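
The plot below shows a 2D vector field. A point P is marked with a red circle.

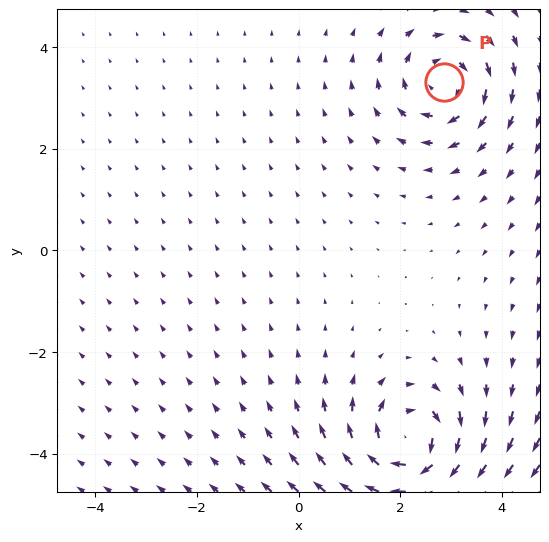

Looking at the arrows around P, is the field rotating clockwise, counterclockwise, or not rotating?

Near P at (2.9, 3.3) the arrows circulate clockwise. The curl (z-component) there is about -4; negative curl means clockwise rotation.

clockwise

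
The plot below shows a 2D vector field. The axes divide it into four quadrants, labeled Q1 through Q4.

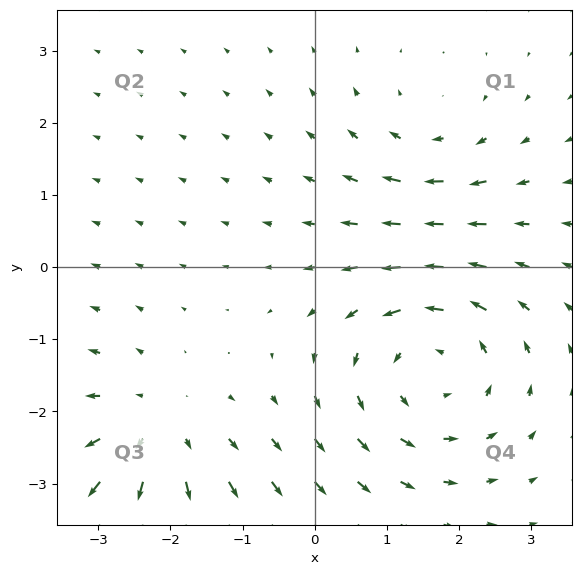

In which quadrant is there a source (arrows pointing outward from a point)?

The source sits at approximately (-2.2, -2.3), which lies in quadrant Q3. The divergence there is about +3, positive as expected for a source.

Q3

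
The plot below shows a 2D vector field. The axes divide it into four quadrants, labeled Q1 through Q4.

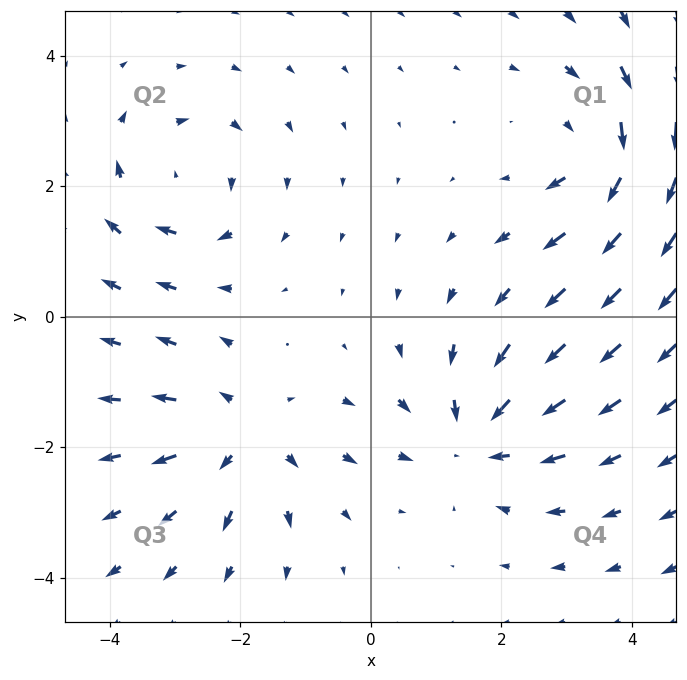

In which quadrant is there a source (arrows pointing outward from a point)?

The source sits at approximately (-1.9, -1.8), which lies in quadrant Q3. The divergence there is about +3, positive as expected for a source.

Q3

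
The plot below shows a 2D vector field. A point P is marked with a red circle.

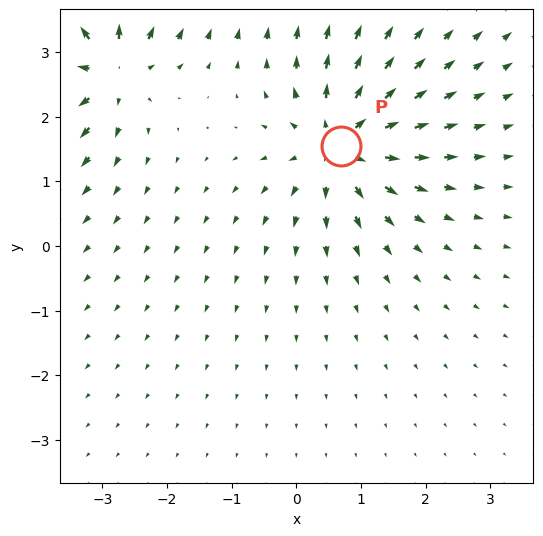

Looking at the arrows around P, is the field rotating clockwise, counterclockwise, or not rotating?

not rotating

Near P at (0.7, 1.6) the arrows show no circulation. The curl there is ≈0.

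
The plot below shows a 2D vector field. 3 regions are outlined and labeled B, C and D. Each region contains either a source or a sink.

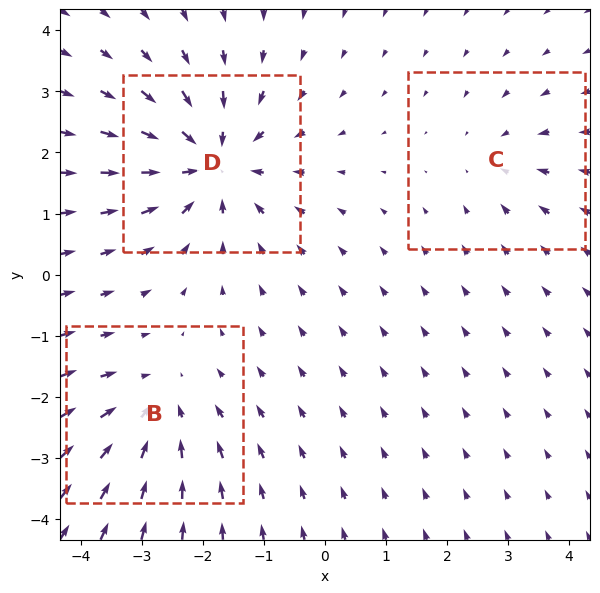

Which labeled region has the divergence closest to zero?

C

Divergence at each region's feature centre — B: about -3, C: about -2, D: about -5. Region C is closest to zero.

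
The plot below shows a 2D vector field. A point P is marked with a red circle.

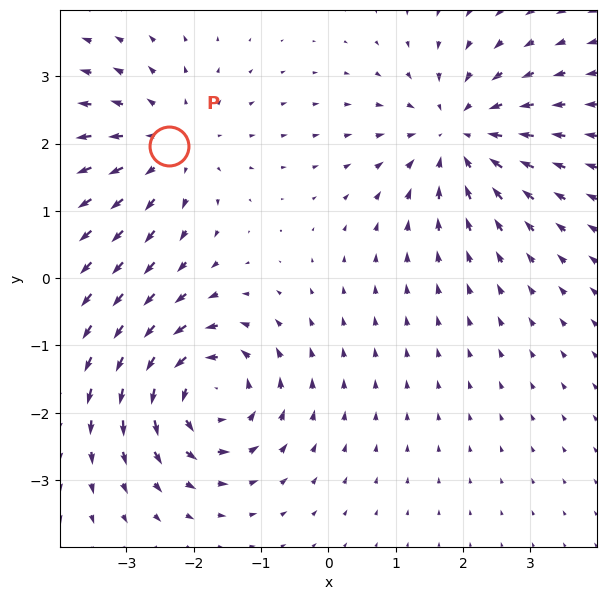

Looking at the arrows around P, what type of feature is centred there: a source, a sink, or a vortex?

source

At P (-2.4, 2.0) the arrows spread outward. Divergence about +3, curl ≈0 — positive divergence with near-zero curl is a source.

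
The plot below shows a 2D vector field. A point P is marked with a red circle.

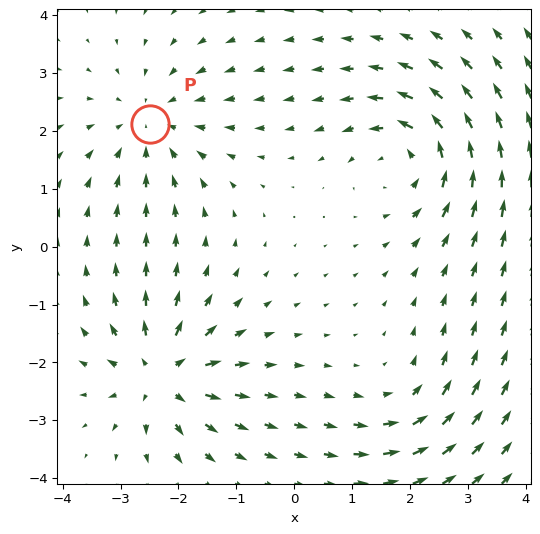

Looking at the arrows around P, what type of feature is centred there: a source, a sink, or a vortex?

At P (-2.5, 2.1) the arrows converge inward. Divergence about -4, curl ≈0 — negative divergence with near-zero curl is a sink.

sink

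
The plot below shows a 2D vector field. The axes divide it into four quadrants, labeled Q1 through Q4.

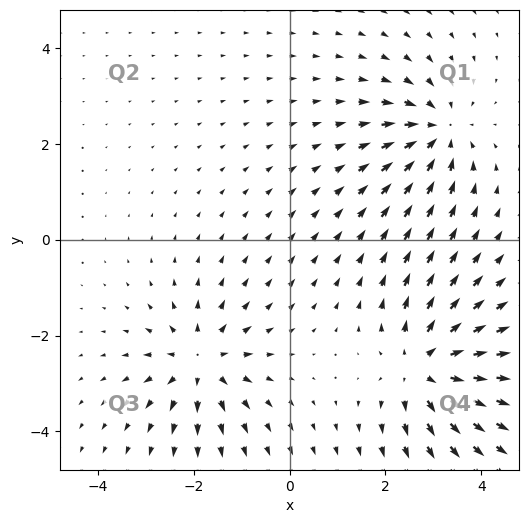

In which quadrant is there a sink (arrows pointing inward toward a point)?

Q1

The sink sits at approximately (3.1, 2.3), which lies in quadrant Q1. The divergence there is about -5, negative as expected for a sink.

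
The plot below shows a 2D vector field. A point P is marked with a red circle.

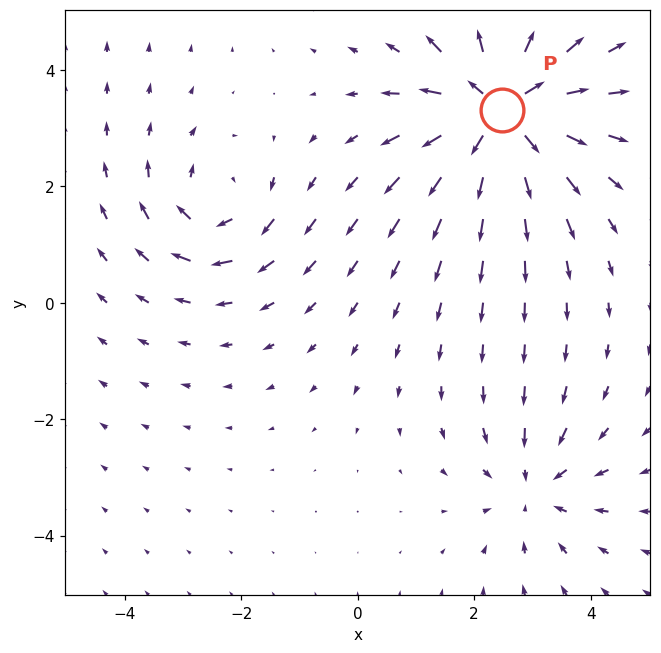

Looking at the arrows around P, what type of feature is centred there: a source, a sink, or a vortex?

At P (2.5, 3.3) the arrows spread outward. Divergence about +6, curl ≈0 — positive divergence with near-zero curl is a source.

source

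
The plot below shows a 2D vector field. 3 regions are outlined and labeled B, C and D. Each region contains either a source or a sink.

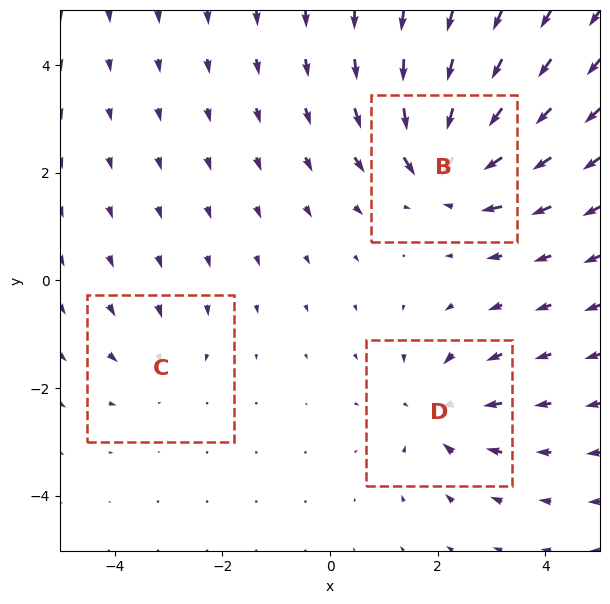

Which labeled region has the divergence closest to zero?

C

Divergence at each region's feature centre — B: about -5, C: about -2, D: about -4. Region C is closest to zero.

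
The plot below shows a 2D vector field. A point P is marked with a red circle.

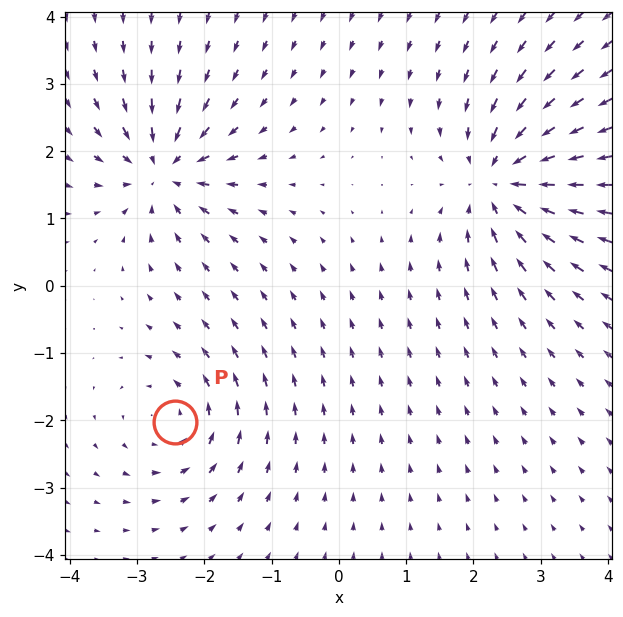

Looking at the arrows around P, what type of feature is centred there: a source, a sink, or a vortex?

At P (-2.4, -2.0) the arrows circulate counterclockwise. Divergence ≈0, curl about +4 — near-zero divergence with nonzero curl is a vortex.

vortex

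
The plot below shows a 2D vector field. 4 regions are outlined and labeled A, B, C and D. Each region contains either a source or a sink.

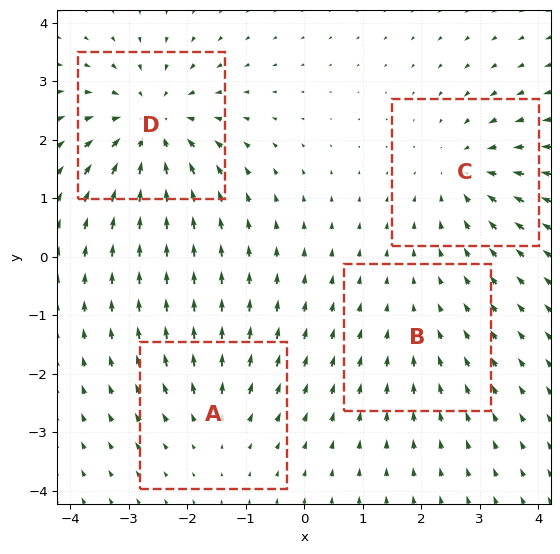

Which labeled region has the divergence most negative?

D

Divergence at each region's feature centre — A: about +3, B: about -2, C: about -4, D: about -6. Region D is most negative.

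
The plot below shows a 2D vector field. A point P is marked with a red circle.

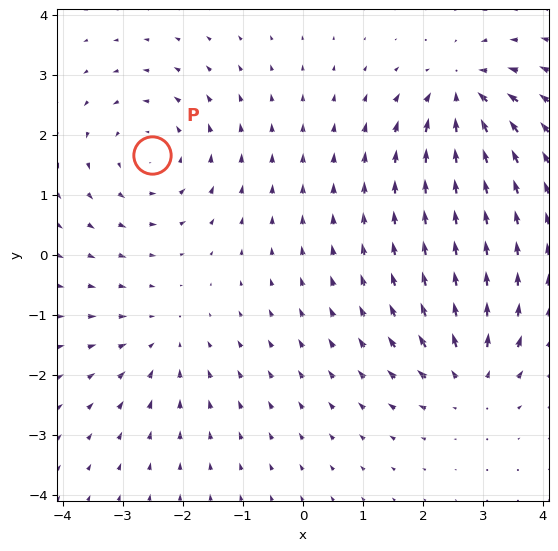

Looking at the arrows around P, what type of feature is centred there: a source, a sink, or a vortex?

vortex

At P (-2.5, 1.7) the arrows circulate counterclockwise. Divergence ≈0, curl about +4 — near-zero divergence with nonzero curl is a vortex.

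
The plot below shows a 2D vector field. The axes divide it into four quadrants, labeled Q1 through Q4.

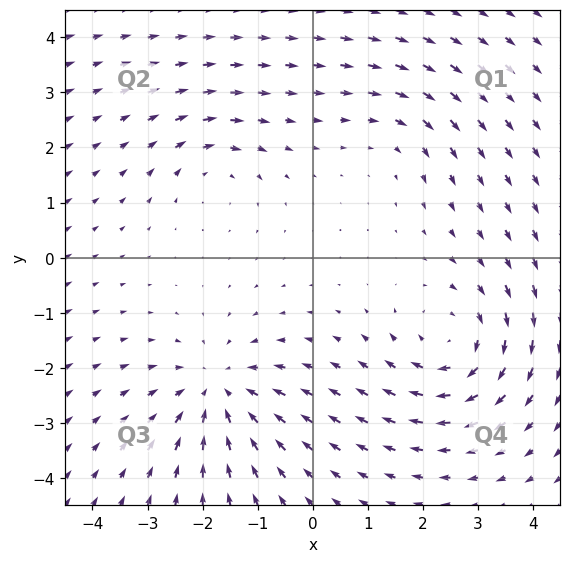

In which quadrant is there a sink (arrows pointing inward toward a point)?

The sink sits at approximately (-1.7, -2.4), which lies in quadrant Q3. The divergence there is about -4, negative as expected for a sink.

Q3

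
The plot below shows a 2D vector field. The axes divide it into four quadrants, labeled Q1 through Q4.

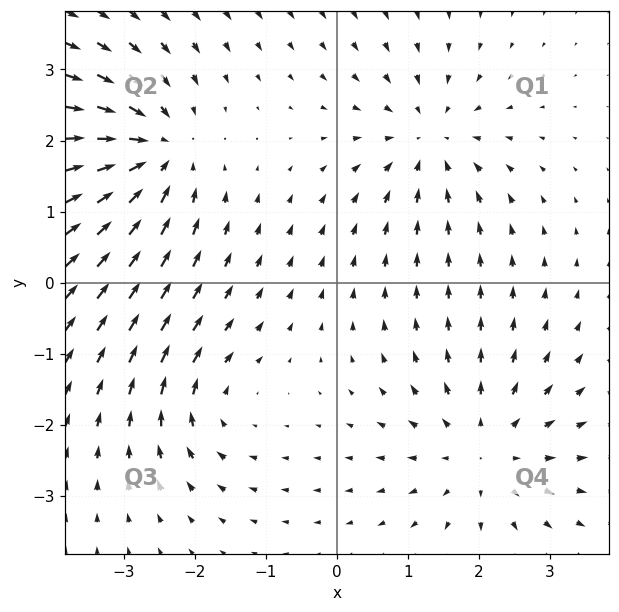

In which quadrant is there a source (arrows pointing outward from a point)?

The source sits at approximately (2.1, -2.4), which lies in quadrant Q4. The divergence there is about +4, positive as expected for a source.

Q4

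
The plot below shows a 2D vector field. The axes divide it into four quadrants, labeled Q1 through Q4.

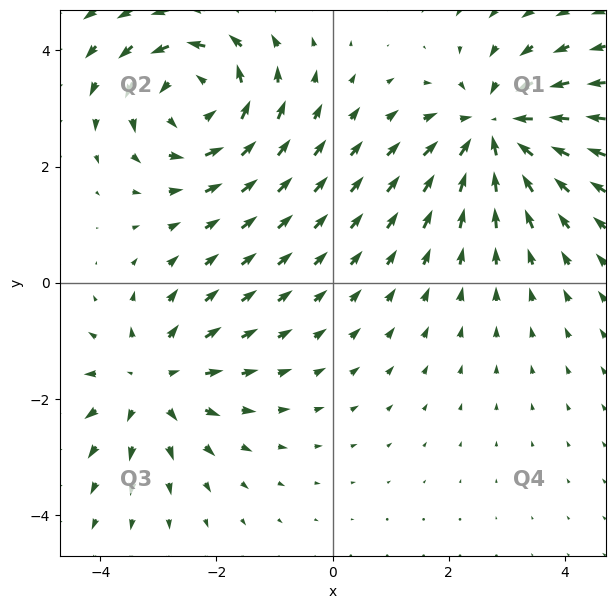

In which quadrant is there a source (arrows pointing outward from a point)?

The source sits at approximately (-3.1, -1.7), which lies in quadrant Q3. The divergence there is about +4, positive as expected for a source.

Q3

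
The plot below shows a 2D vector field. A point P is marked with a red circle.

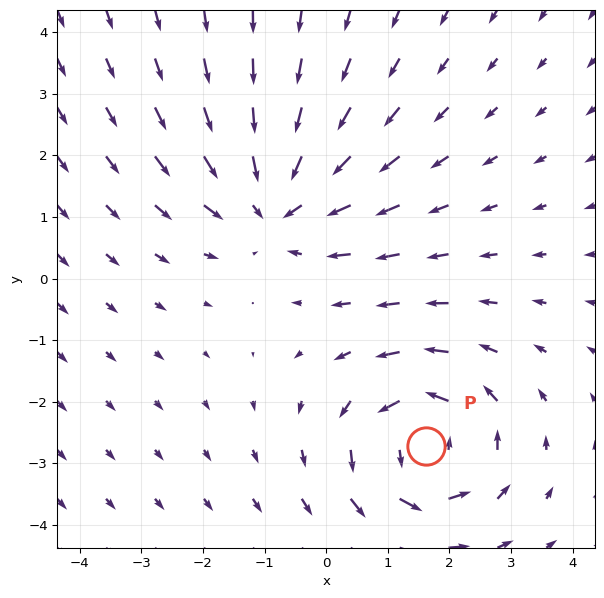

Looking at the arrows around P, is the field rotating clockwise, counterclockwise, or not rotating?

Near P at (1.6, -2.7) the arrows circulate counterclockwise. The curl (z-component) there is about +5; positive curl means counterclockwise rotation.

counterclockwise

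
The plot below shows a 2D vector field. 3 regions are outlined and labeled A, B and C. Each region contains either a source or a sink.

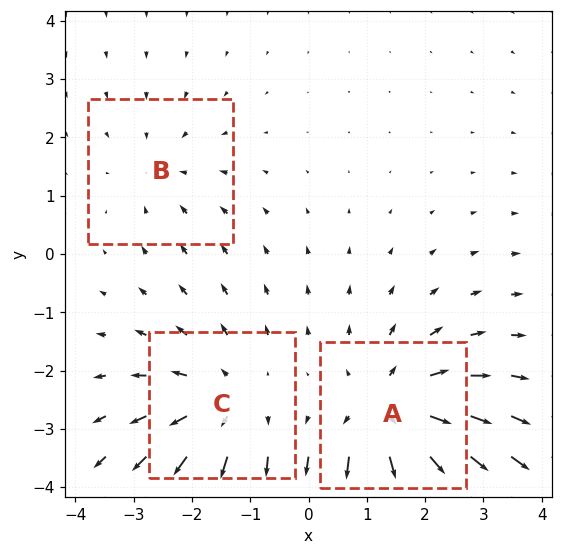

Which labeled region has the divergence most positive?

Divergence at each region's feature centre — A: about +4, B: about -2, C: about +3. Region A is most positive.

A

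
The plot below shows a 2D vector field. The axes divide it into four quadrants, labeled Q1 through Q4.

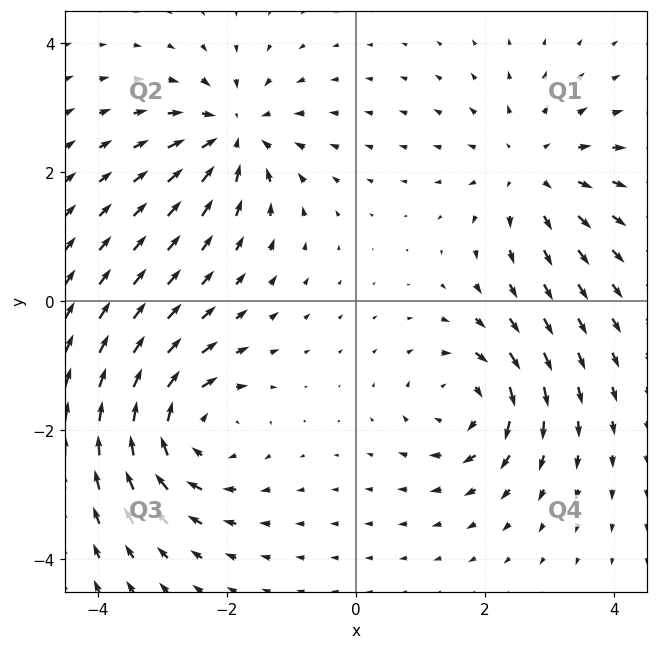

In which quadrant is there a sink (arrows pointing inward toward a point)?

Q2

The sink sits at approximately (-1.9, 2.6), which lies in quadrant Q2. The divergence there is about -5, negative as expected for a sink.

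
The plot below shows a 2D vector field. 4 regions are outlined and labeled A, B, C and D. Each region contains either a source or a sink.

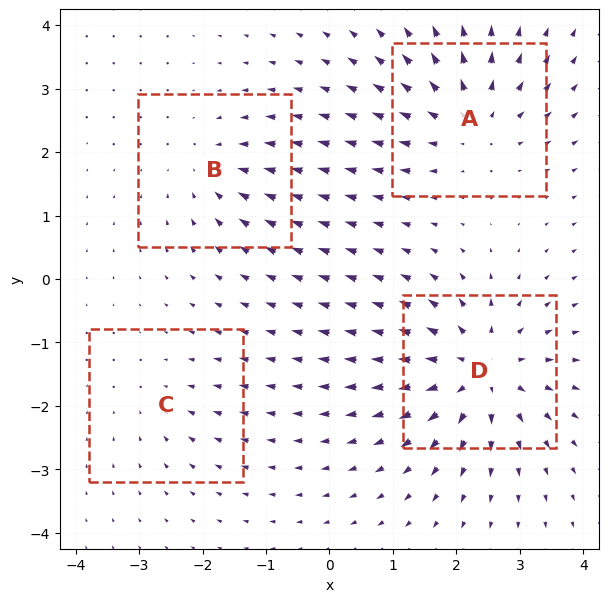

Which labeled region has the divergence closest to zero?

Divergence at each region's feature centre — A: about +5, B: about -4, C: about -2, D: about +7. Region C is closest to zero.

C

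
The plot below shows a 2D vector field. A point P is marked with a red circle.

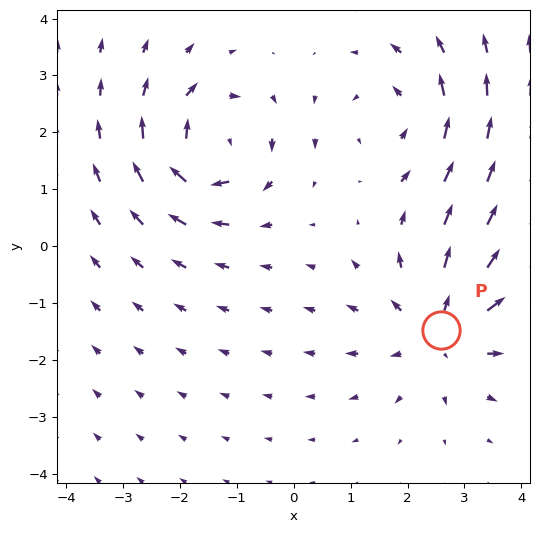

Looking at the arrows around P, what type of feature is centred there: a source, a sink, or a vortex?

source

At P (2.6, -1.5) the arrows spread outward. Divergence about +3, curl ≈0 — positive divergence with near-zero curl is a source.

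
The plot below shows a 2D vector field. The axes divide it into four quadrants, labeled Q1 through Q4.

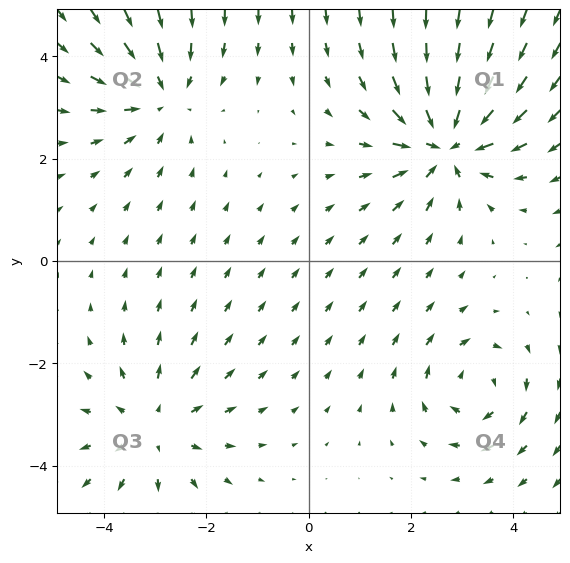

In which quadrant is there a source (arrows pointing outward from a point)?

The source sits at approximately (-3.0, -3.3), which lies in quadrant Q3. The divergence there is about +3, positive as expected for a source.

Q3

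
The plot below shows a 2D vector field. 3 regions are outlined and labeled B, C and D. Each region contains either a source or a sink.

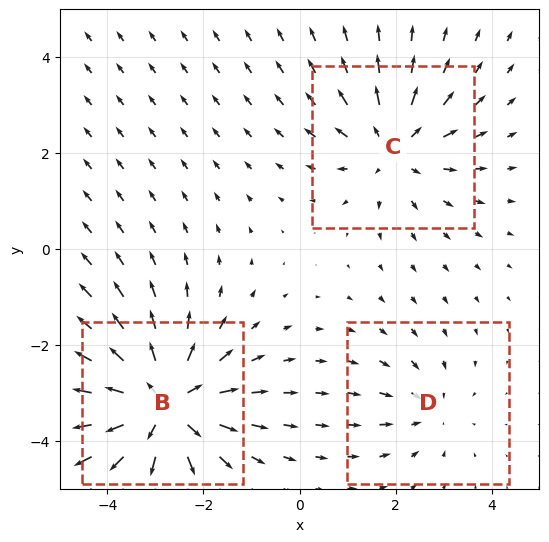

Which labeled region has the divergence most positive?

B

Divergence at each region's feature centre — B: about +5, C: about +3, D: about -2. Region B is most positive.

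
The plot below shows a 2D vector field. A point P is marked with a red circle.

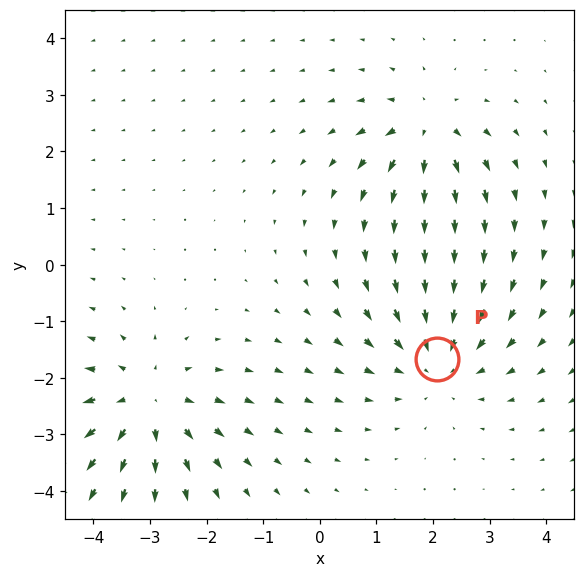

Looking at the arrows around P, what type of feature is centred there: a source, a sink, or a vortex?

sink

At P (2.1, -1.7) the arrows converge inward. Divergence about -4, curl ≈0 — negative divergence with near-zero curl is a sink.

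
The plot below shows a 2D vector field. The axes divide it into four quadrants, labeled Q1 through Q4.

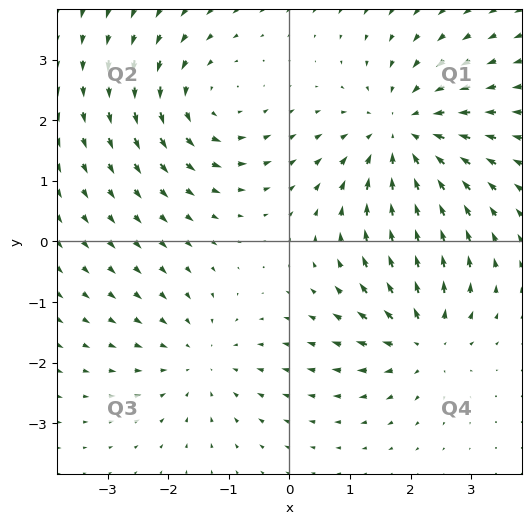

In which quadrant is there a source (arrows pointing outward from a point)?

The source sits at approximately (2.2, -1.6), which lies in quadrant Q4. The divergence there is about +5, positive as expected for a source.

Q4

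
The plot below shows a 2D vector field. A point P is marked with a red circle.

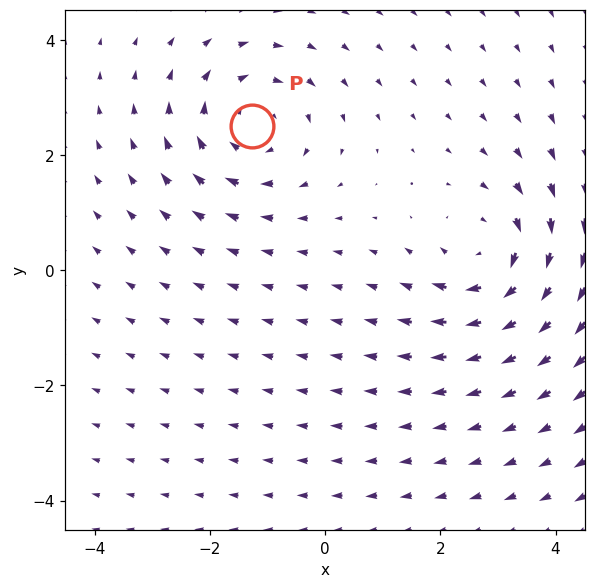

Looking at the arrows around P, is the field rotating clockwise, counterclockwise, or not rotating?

Near P at (-1.3, 2.5) the arrows circulate clockwise. The curl (z-component) there is about -4; negative curl means clockwise rotation.

clockwise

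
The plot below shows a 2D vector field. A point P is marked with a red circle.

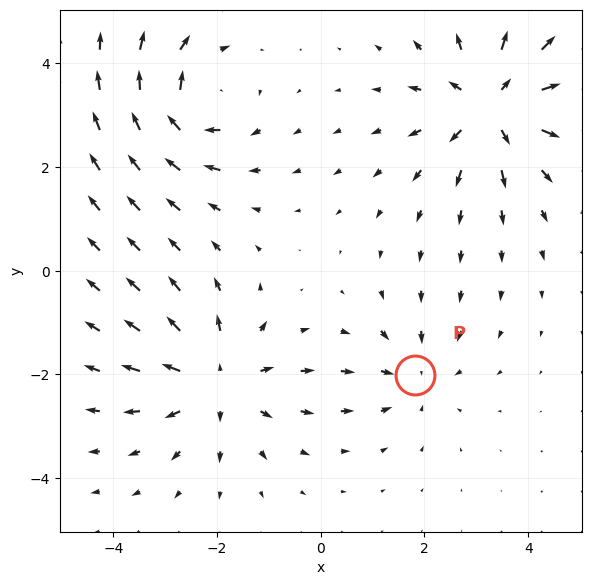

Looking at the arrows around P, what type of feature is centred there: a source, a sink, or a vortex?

At P (1.8, -2.0) the arrows converge inward. Divergence about -3, curl ≈0 — negative divergence with near-zero curl is a sink.

sink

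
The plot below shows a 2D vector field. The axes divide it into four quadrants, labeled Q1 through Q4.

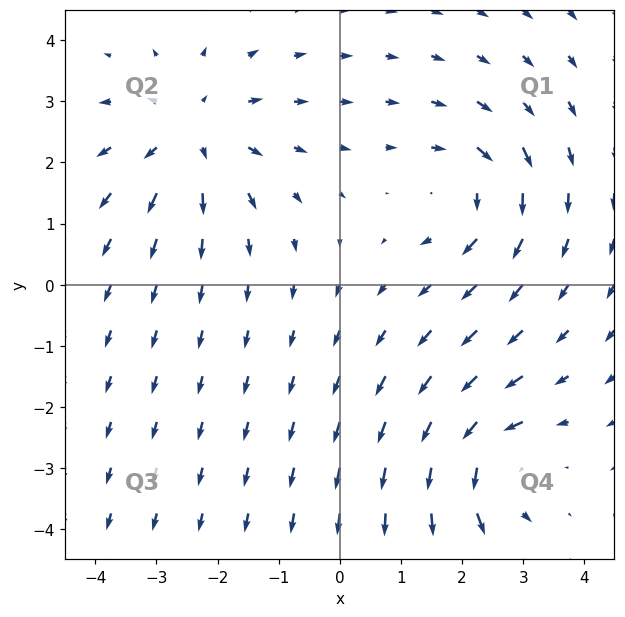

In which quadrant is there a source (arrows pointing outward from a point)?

Q2

The source sits at approximately (-2.4, 2.5), which lies in quadrant Q2. The divergence there is about +4, positive as expected for a source.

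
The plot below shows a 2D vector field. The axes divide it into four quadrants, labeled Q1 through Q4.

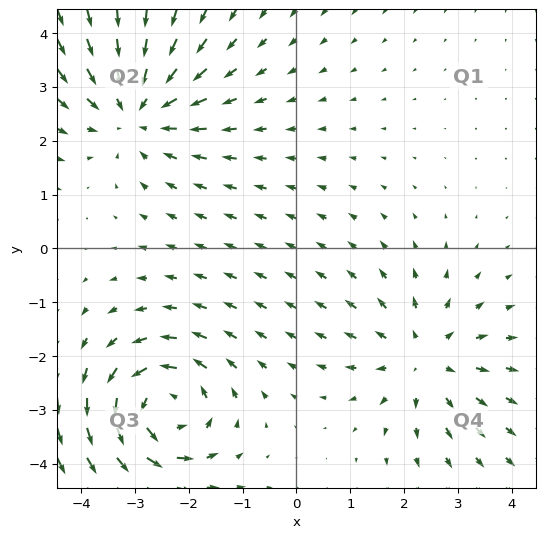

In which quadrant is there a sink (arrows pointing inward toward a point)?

The sink sits at approximately (-3.0, 2.6), which lies in quadrant Q2. The divergence there is about -4, negative as expected for a sink.

Q2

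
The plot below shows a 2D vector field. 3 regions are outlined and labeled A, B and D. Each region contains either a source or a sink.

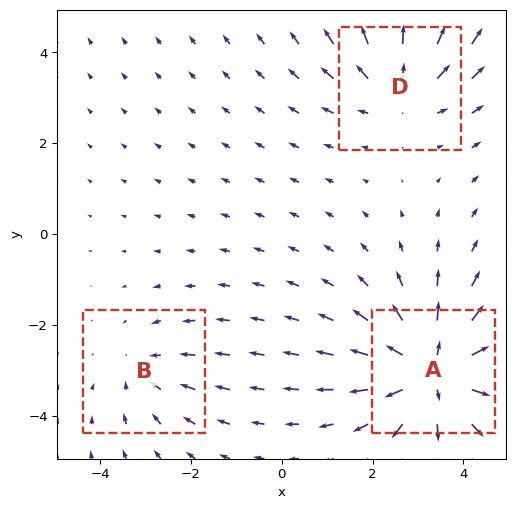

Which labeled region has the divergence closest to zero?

B

Divergence at each region's feature centre — A: about +4, B: about -2, D: about +3. Region B is closest to zero.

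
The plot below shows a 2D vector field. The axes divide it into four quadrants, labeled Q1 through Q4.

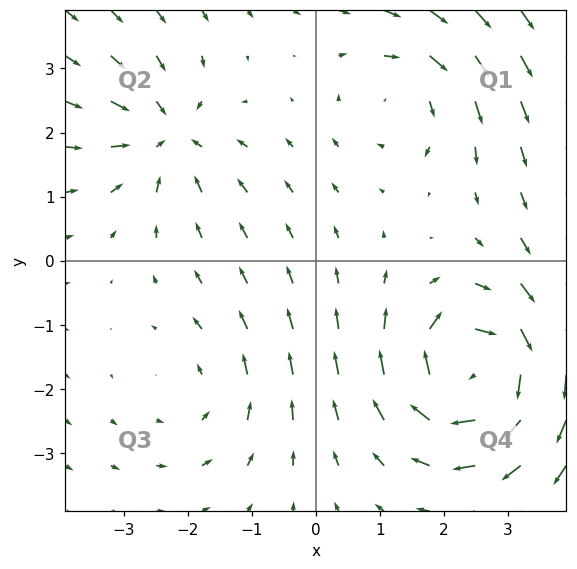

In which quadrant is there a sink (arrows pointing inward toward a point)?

The sink sits at approximately (-2.3, 2.0), which lies in quadrant Q2. The divergence there is about -4, negative as expected for a sink.

Q2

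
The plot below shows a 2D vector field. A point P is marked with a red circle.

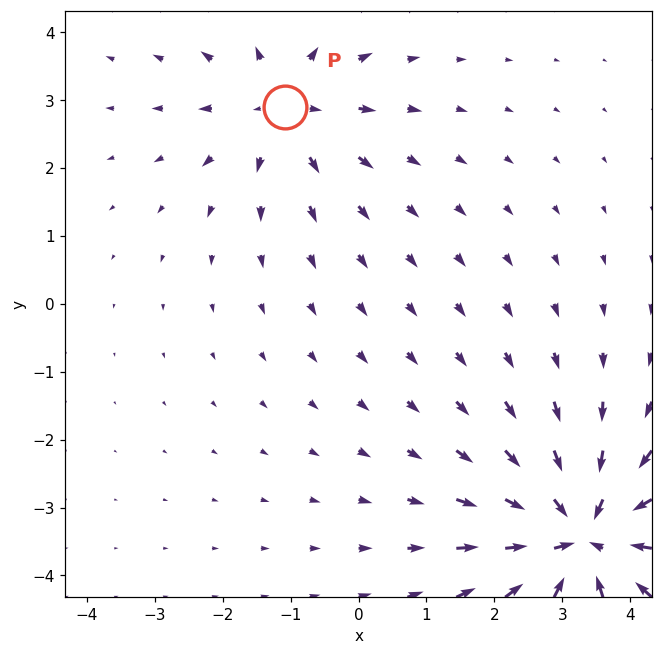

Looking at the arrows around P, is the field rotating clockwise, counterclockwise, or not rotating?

Near P at (-1.1, 2.9) the arrows show no circulation. The curl there is ≈0.

not rotating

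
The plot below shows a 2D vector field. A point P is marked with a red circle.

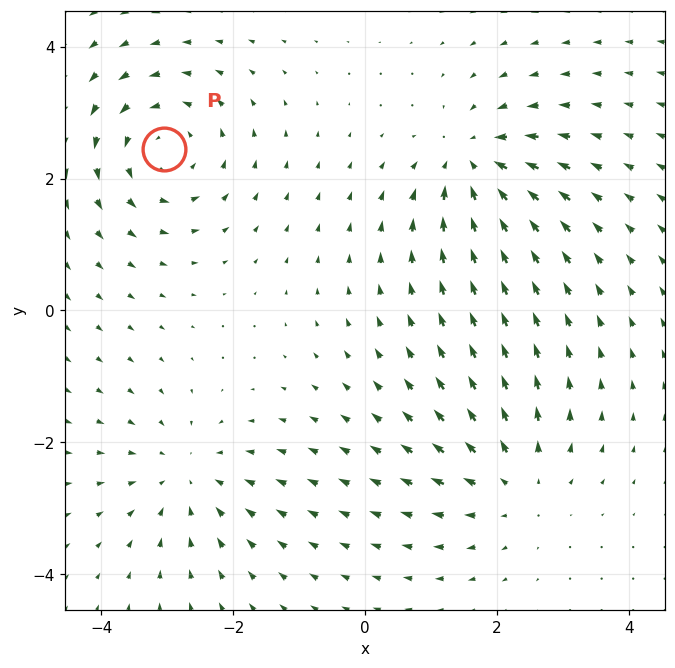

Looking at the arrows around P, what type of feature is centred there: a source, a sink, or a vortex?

At P (-3.0, 2.4) the arrows circulate counterclockwise. Divergence ≈0, curl about +5 — near-zero divergence with nonzero curl is a vortex.

vortex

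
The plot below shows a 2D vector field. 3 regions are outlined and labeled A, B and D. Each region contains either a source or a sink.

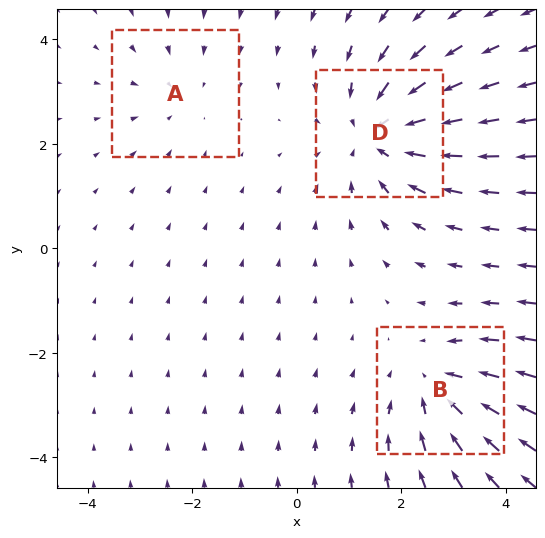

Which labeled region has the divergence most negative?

Divergence at each region's feature centre — A: about -2, B: about -3, D: about -4. Region D is most negative.

D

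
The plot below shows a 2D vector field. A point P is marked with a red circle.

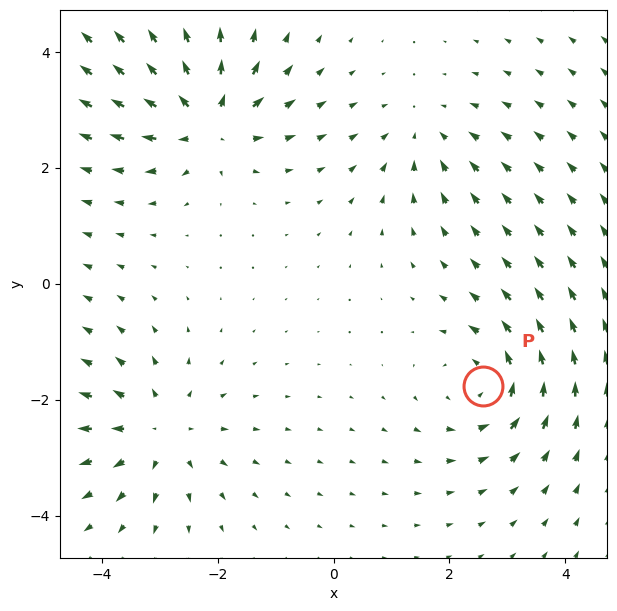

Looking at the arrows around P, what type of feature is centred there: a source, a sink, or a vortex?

vortex

At P (2.6, -1.8) the arrows circulate counterclockwise. Divergence ≈0, curl about +4 — near-zero divergence with nonzero curl is a vortex.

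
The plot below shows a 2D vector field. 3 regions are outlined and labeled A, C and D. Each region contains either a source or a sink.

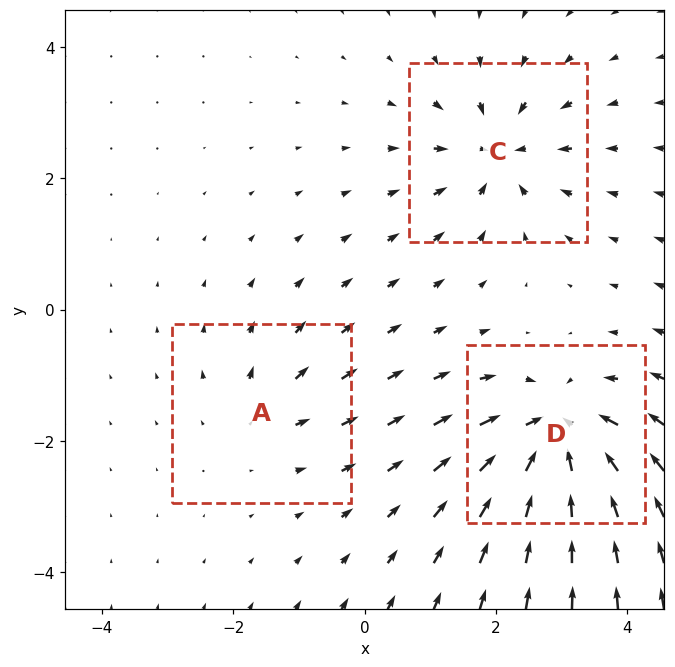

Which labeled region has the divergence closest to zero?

A

Divergence at each region's feature centre — A: about +2, C: about -4, D: about -6. Region A is closest to zero.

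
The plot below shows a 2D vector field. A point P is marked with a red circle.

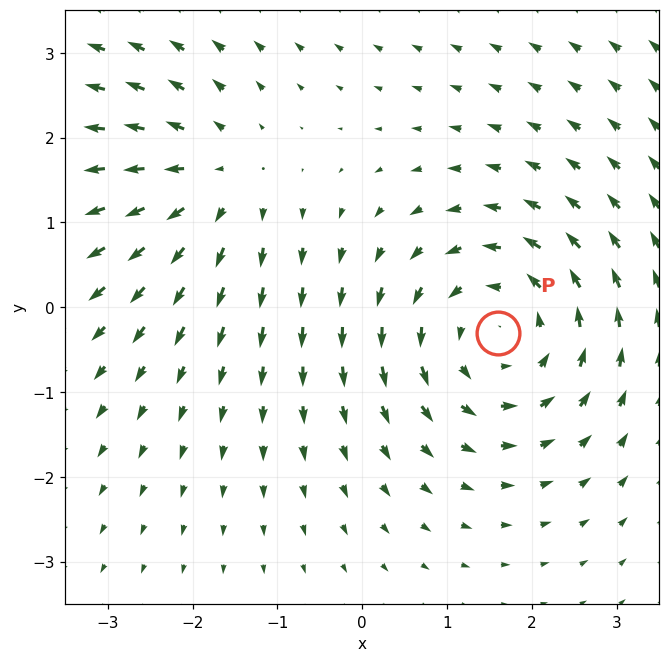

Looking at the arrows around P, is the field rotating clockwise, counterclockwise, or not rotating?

counterclockwise

Near P at (1.6, -0.3) the arrows circulate counterclockwise. The curl (z-component) there is about +4; positive curl means counterclockwise rotation.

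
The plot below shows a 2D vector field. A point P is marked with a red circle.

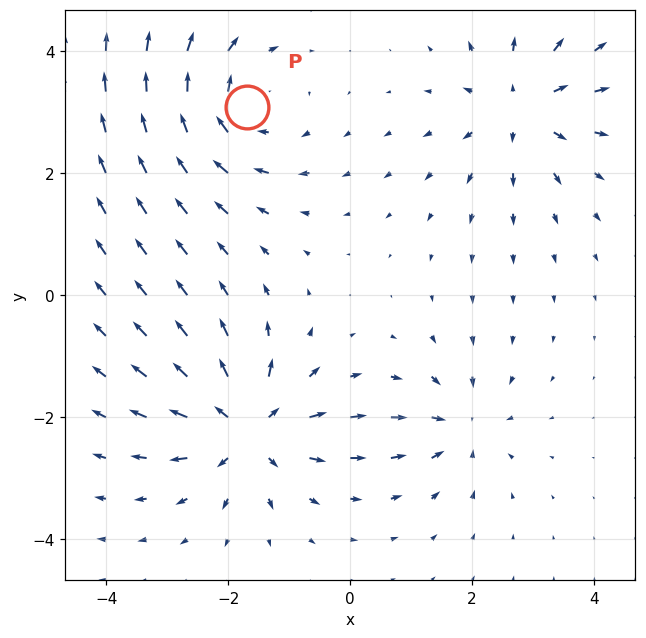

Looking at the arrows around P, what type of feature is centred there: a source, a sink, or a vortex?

At P (-1.7, 3.1) the arrows circulate clockwise. Divergence ≈0, curl about -4 — near-zero divergence with nonzero curl is a vortex.

vortex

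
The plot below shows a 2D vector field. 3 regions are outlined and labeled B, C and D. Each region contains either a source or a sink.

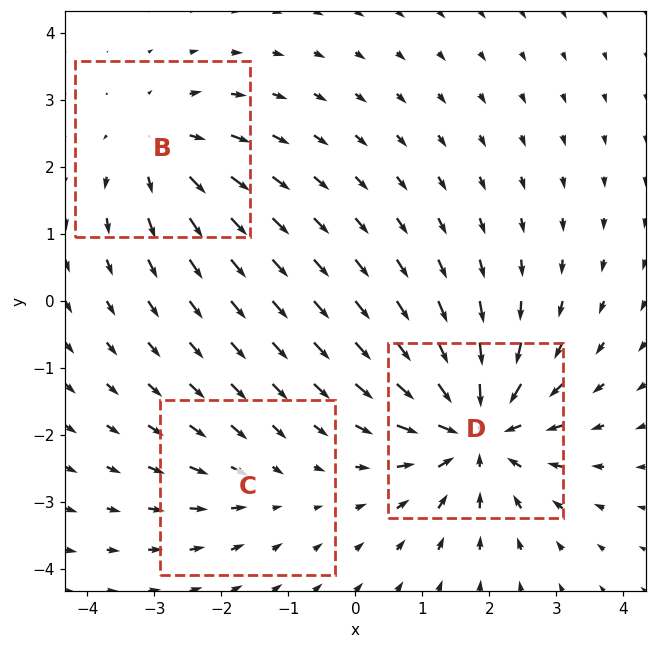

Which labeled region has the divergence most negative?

D

Divergence at each region's feature centre — B: about +3, C: about -2, D: about -6. Region D is most negative.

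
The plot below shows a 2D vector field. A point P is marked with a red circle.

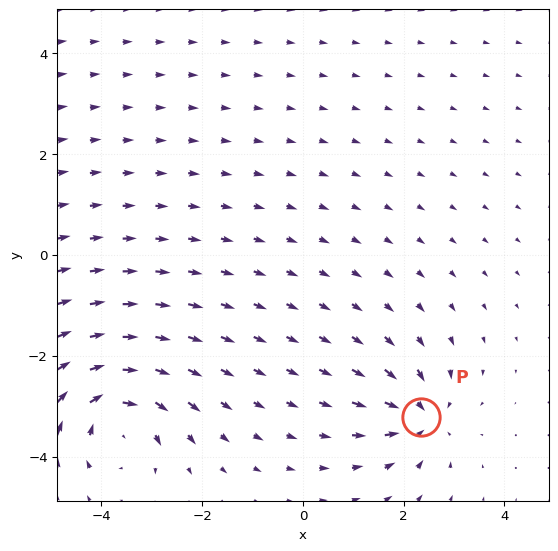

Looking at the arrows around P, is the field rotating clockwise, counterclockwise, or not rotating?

Near P at (2.3, -3.2) the arrows show no circulation. The curl there is ≈0.

not rotating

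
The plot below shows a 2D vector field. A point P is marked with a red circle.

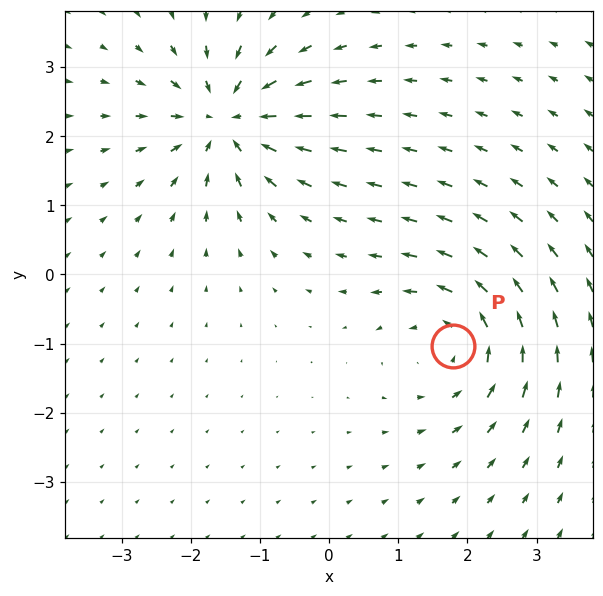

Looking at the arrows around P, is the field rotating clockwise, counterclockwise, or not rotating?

counterclockwise

Near P at (1.8, -1.0) the arrows circulate counterclockwise. The curl (z-component) there is about +4; positive curl means counterclockwise rotation.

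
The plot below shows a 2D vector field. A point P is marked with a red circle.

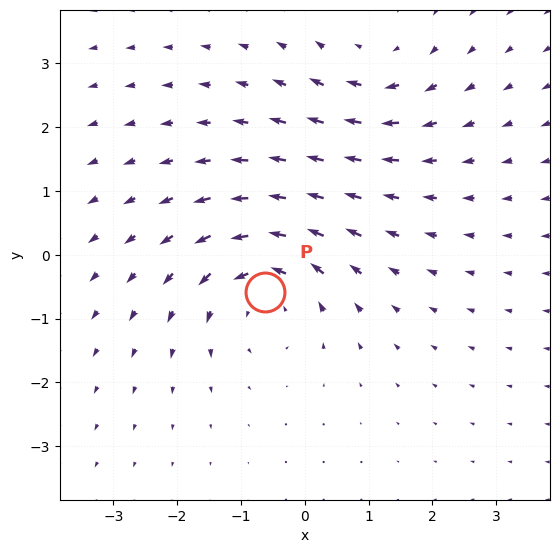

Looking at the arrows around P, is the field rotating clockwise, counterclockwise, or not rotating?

counterclockwise

Near P at (-0.6, -0.6) the arrows circulate counterclockwise. The curl (z-component) there is about +4; positive curl means counterclockwise rotation.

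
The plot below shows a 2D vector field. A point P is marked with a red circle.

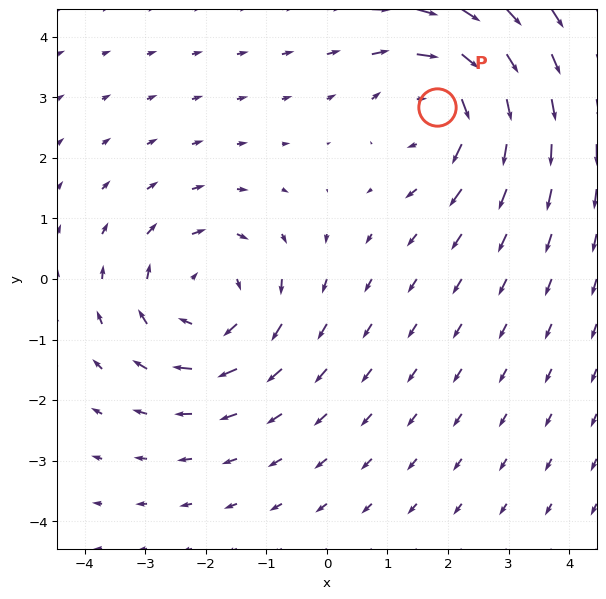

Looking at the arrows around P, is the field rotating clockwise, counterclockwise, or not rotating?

clockwise

Near P at (1.8, 2.8) the arrows circulate clockwise. The curl (z-component) there is about -4; negative curl means clockwise rotation.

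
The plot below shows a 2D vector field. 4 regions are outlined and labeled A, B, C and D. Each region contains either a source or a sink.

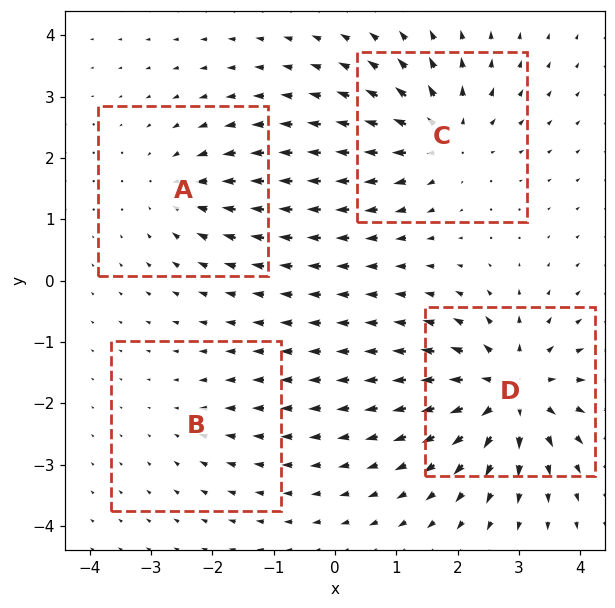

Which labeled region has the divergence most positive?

D

Divergence at each region's feature centre — A: about -4, B: about -2, C: about +6, D: about +8. Region D is most positive.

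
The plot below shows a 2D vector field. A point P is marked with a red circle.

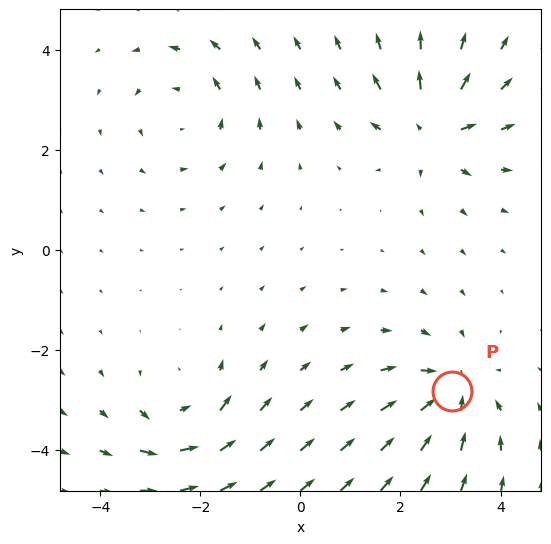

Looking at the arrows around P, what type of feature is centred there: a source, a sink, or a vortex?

sink

At P (3.0, -2.8) the arrows converge inward. Divergence about -5, curl ≈0 — negative divergence with near-zero curl is a sink.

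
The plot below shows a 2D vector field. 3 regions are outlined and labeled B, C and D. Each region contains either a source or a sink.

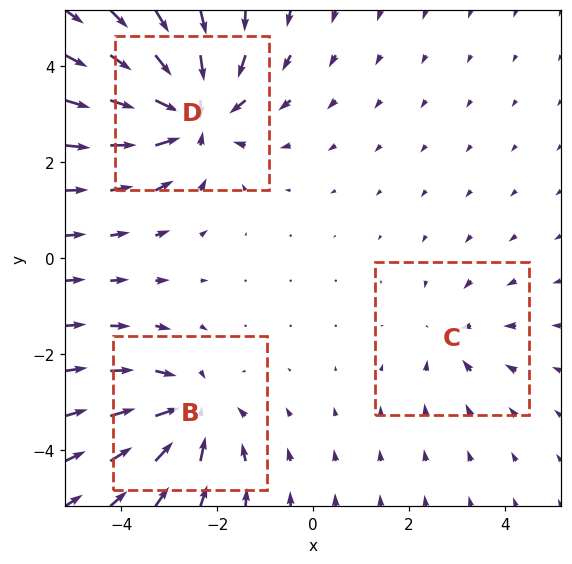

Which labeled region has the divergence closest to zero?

C

Divergence at each region's feature centre — B: about -3, C: about -2, D: about -4. Region C is closest to zero.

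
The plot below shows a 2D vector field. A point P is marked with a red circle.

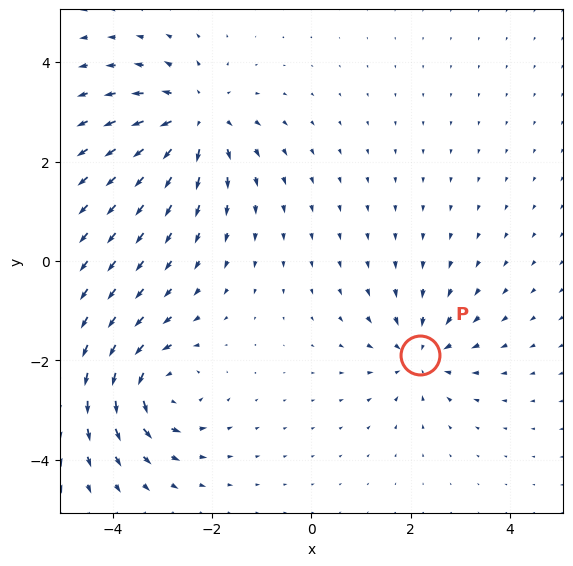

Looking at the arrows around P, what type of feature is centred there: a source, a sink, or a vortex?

At P (2.2, -1.9) the arrows converge inward. Divergence about -4, curl ≈0 — negative divergence with near-zero curl is a sink.

sink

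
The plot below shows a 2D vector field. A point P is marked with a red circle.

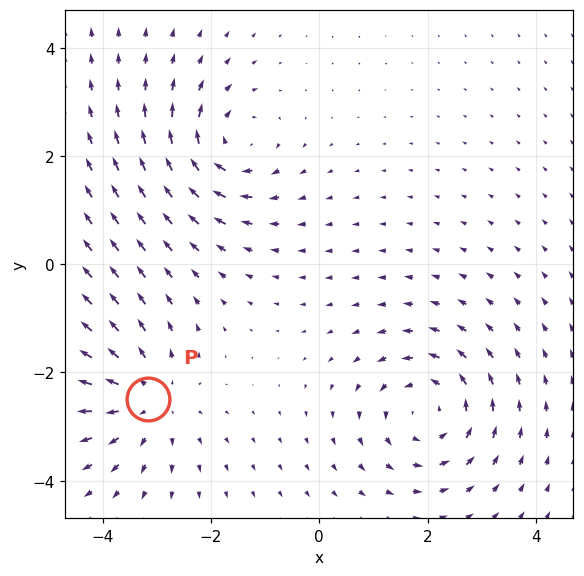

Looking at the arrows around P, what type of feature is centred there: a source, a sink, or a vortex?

source

At P (-3.2, -2.5) the arrows spread outward. Divergence about +4, curl ≈0 — positive divergence with near-zero curl is a source.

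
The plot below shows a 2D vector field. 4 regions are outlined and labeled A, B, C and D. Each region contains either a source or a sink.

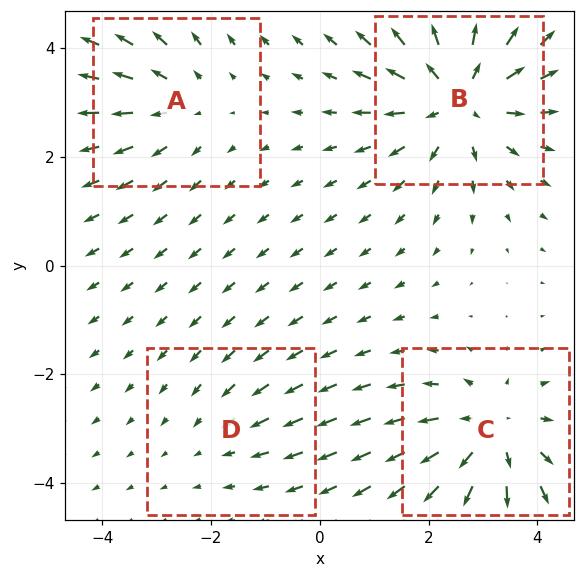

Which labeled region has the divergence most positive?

Divergence at each region's feature centre — A: about +3, B: about +6, C: about +4, D: about -2. Region B is most positive.

B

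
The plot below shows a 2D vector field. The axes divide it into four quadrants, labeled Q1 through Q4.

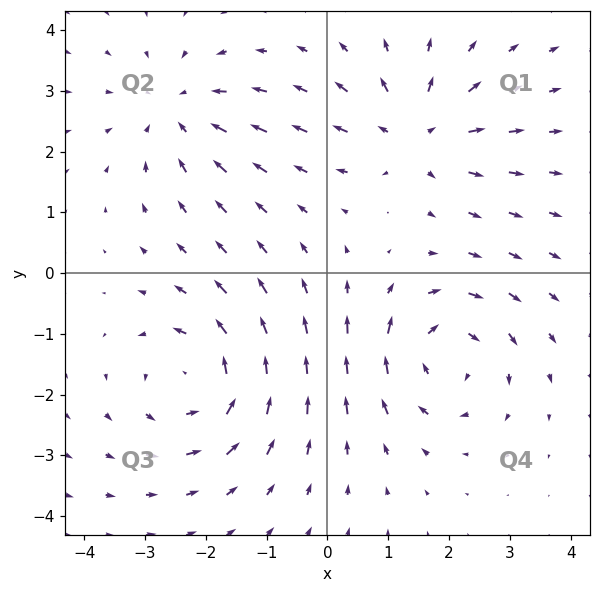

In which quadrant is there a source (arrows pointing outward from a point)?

Q1

The source sits at approximately (1.5, 2.3), which lies in quadrant Q1. The divergence there is about +4, positive as expected for a source.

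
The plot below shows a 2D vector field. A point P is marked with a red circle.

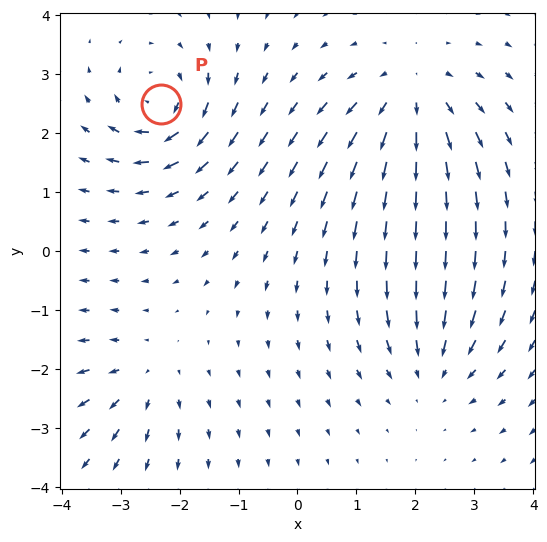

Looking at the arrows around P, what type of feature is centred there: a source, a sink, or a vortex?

At P (-2.3, 2.5) the arrows circulate clockwise. Divergence ≈0, curl about -6 — near-zero divergence with nonzero curl is a vortex.

vortex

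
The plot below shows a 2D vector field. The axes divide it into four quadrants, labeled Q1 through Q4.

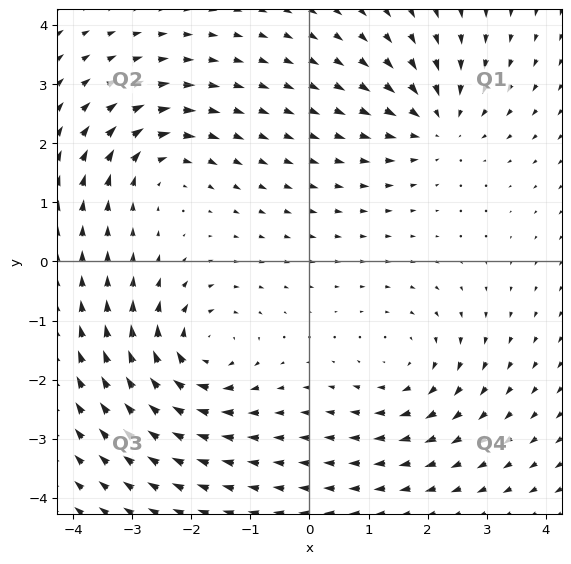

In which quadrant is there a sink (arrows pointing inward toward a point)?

Q1

The sink sits at approximately (2.2, 2.4), which lies in quadrant Q1. The divergence there is about -5, negative as expected for a sink.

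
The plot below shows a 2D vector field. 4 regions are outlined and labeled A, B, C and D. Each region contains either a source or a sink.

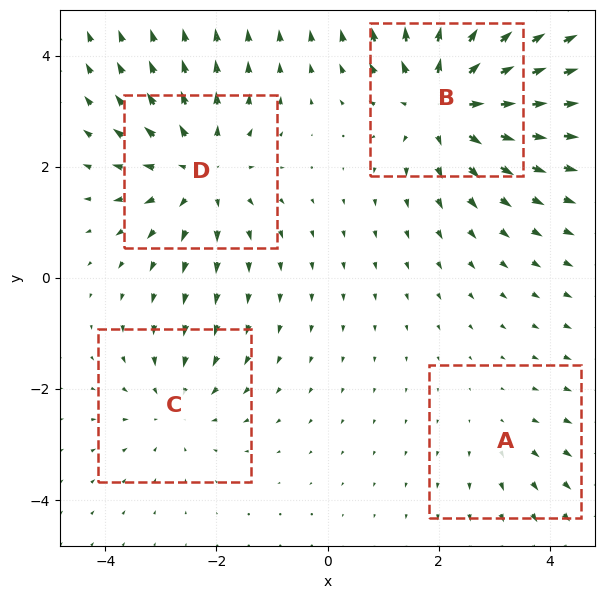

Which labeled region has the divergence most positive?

Divergence at each region's feature centre — A: about +2, B: about +6, C: about -3, D: about +5. Region B is most positive.

B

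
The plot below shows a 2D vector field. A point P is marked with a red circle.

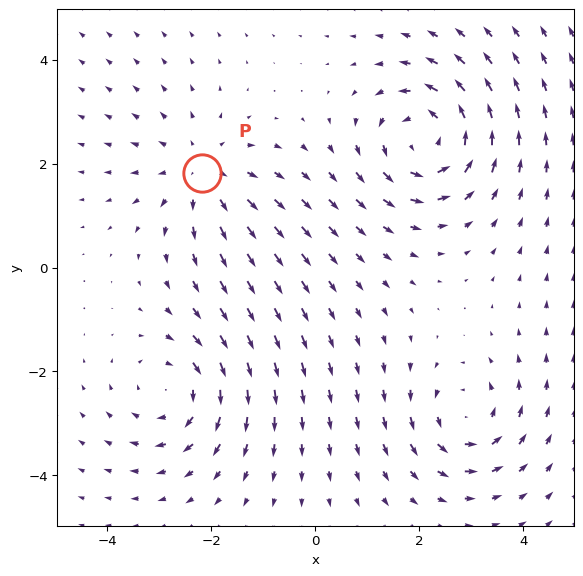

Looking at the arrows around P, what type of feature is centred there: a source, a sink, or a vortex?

At P (-2.2, 1.8) the arrows spread outward. Divergence about +4, curl ≈0 — positive divergence with near-zero curl is a source.

source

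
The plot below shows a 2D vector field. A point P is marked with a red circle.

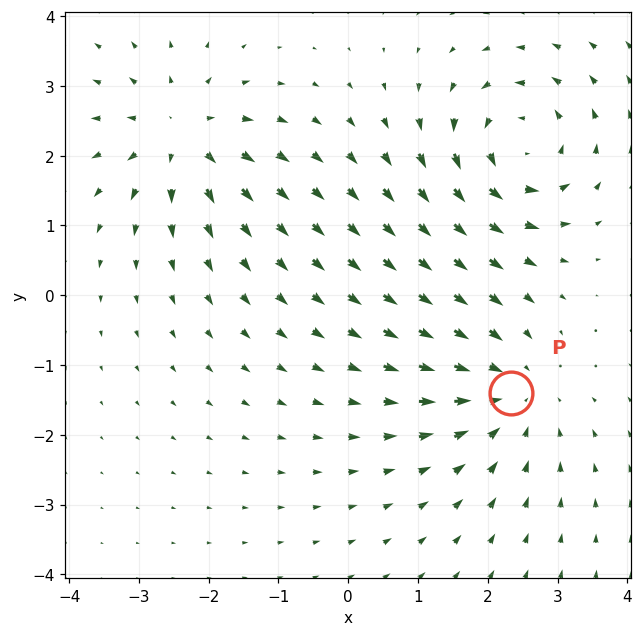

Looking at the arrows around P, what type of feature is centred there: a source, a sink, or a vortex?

At P (2.3, -1.4) the arrows converge inward. Divergence about -4, curl ≈0 — negative divergence with near-zero curl is a sink.

sink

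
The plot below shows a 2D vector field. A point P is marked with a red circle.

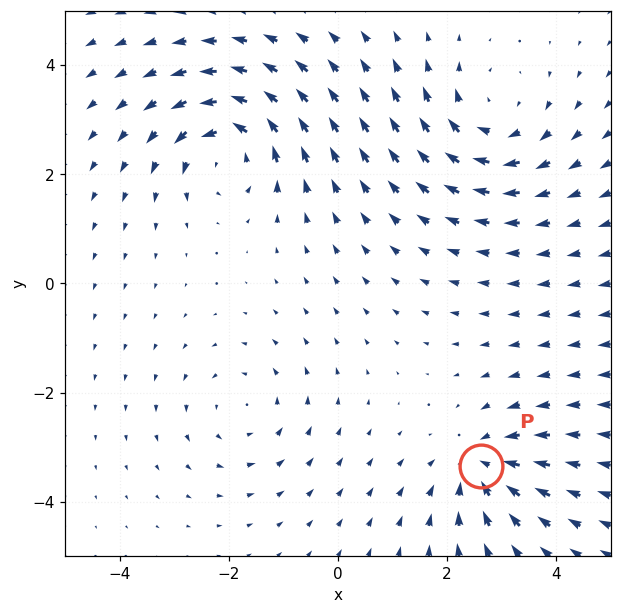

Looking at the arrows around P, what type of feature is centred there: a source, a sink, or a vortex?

sink

At P (2.6, -3.3) the arrows converge inward. Divergence about -5, curl ≈0 — negative divergence with near-zero curl is a sink.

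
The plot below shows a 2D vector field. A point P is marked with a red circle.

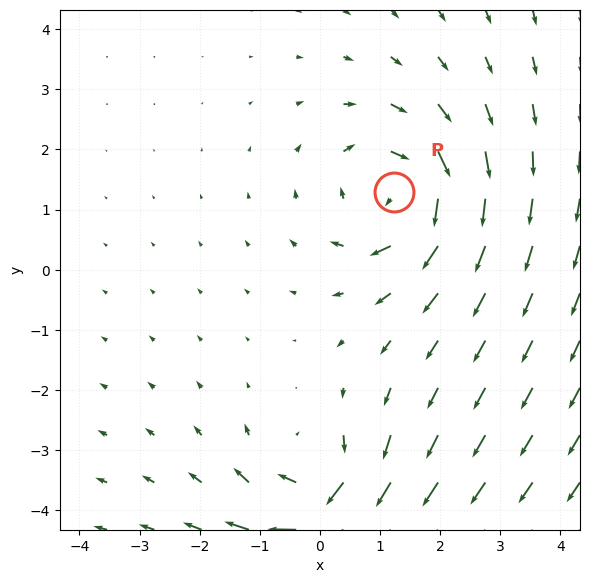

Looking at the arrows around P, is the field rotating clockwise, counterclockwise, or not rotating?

clockwise

Near P at (1.2, 1.3) the arrows circulate clockwise. The curl (z-component) there is about -5; negative curl means clockwise rotation.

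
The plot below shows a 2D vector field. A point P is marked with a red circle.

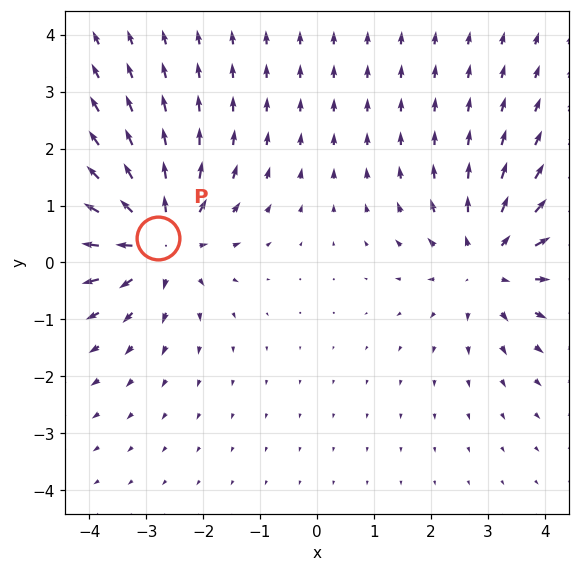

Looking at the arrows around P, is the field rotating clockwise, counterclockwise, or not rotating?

not rotating

Near P at (-2.8, 0.4) the arrows show no circulation. The curl there is ≈0.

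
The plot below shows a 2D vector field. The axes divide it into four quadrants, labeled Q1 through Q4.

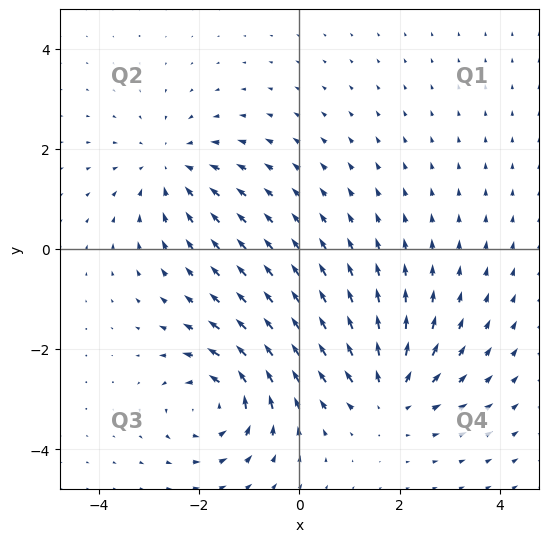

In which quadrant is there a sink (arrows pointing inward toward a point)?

The sink sits at approximately (-2.6, 1.6), which lies in quadrant Q2. The divergence there is about -3, negative as expected for a sink.

Q2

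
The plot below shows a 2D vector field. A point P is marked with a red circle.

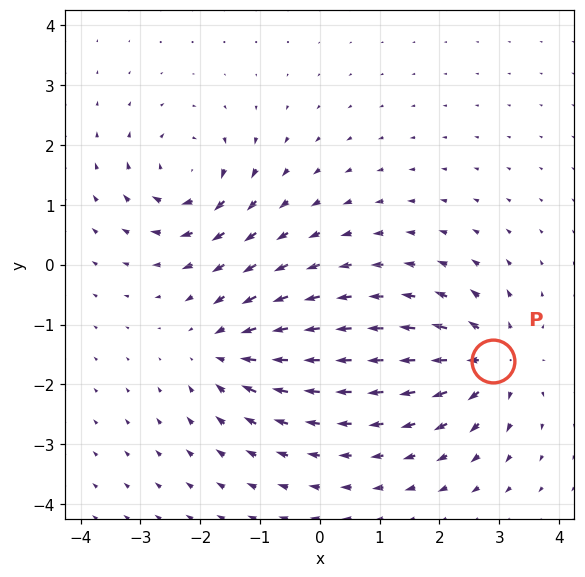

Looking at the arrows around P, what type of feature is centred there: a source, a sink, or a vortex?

source

At P (2.9, -1.6) the arrows spread outward. Divergence about +6, curl ≈0 — positive divergence with near-zero curl is a source.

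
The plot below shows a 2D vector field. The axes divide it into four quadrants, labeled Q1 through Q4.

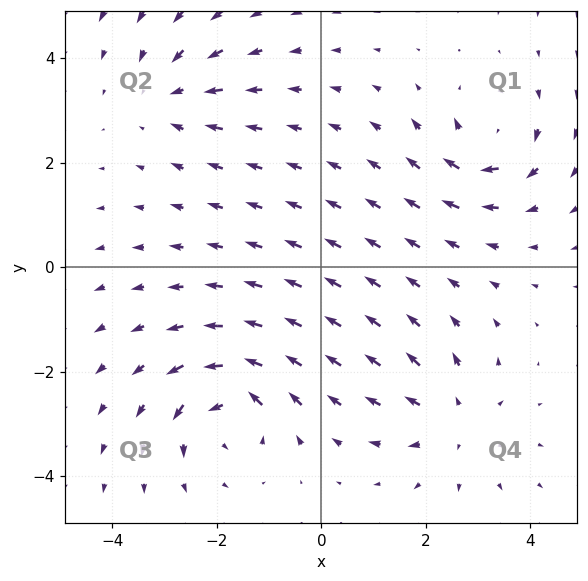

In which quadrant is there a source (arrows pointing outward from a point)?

Q4

The source sits at approximately (2.5, -2.9), which lies in quadrant Q4. The divergence there is about +3, positive as expected for a source.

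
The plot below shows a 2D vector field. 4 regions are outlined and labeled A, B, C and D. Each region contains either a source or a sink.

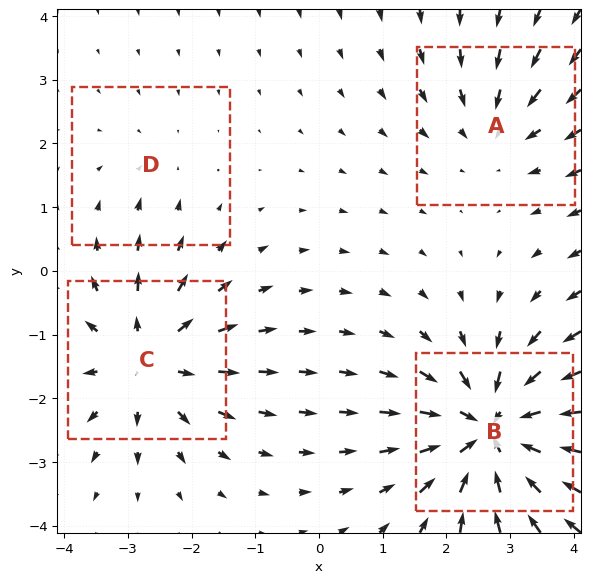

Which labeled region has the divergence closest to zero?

D

Divergence at each region's feature centre — A: about -3, B: about -7, C: about +5, D: about -2. Region D is closest to zero.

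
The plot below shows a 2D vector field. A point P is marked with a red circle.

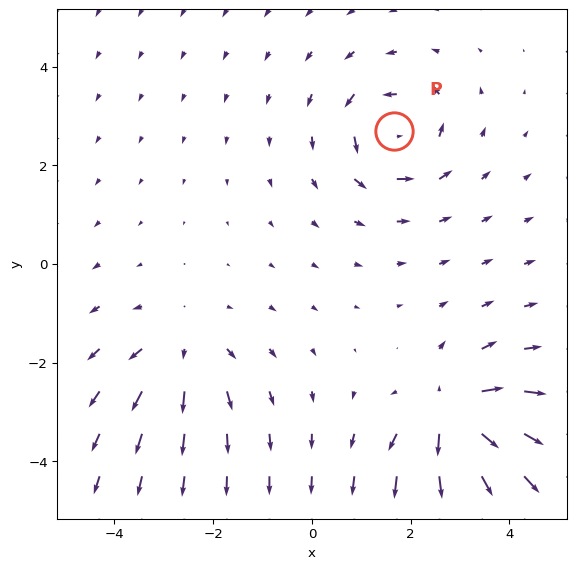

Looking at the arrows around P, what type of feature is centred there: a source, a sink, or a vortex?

At P (1.7, 2.7) the arrows circulate counterclockwise. Divergence ≈0, curl about +5 — near-zero divergence with nonzero curl is a vortex.

vortex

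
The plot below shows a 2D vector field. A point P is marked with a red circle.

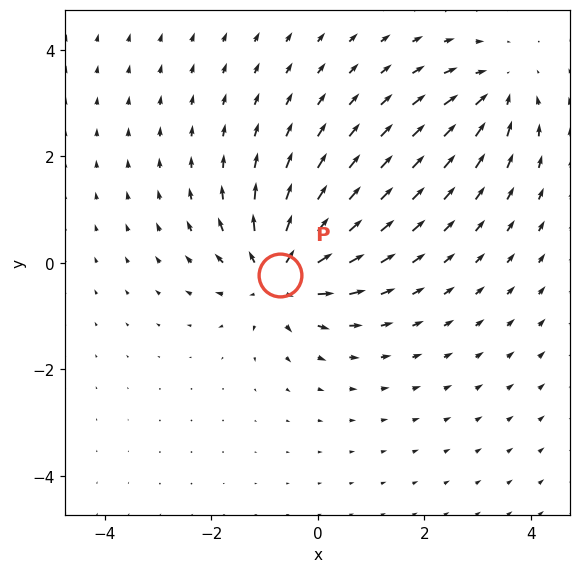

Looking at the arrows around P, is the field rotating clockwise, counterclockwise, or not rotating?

not rotating

Near P at (-0.7, -0.2) the arrows show no circulation. The curl there is ≈0.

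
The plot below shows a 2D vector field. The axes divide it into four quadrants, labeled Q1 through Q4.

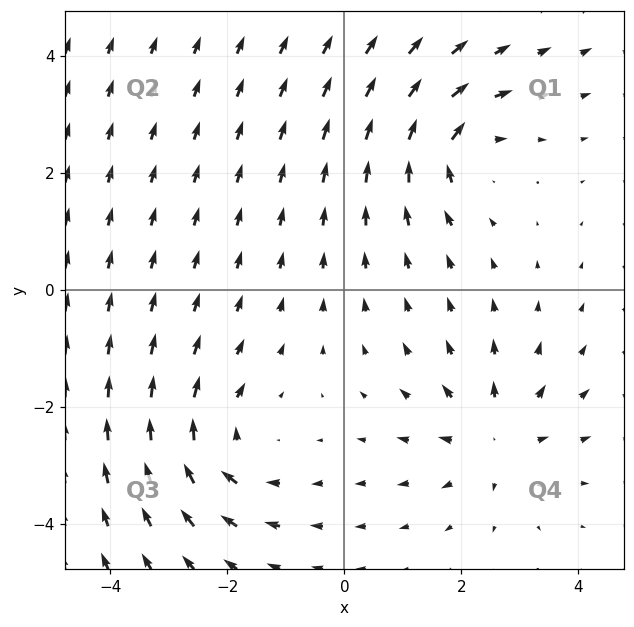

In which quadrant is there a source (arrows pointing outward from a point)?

Q4

The source sits at approximately (2.6, -2.5), which lies in quadrant Q4. The divergence there is about +3, positive as expected for a source.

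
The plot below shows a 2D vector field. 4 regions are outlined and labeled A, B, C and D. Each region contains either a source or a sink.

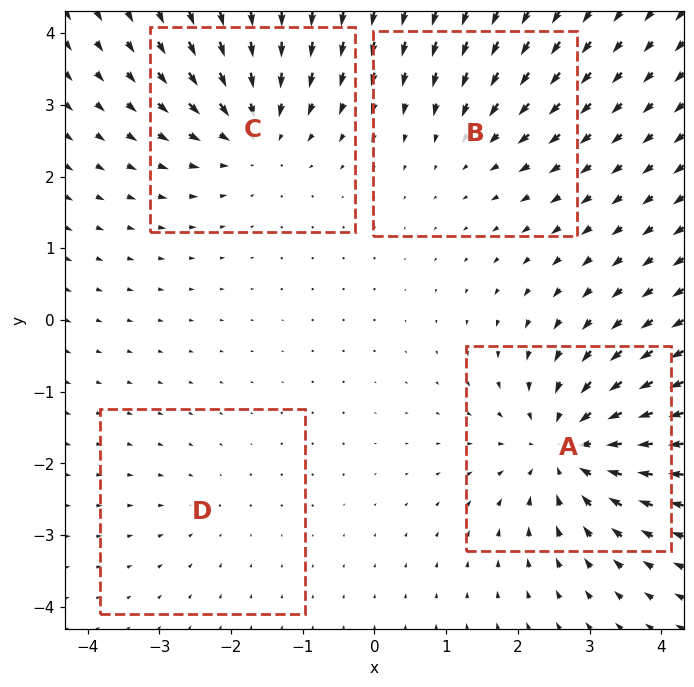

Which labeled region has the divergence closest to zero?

Divergence at each region's feature centre — A: about -7, B: about -3, C: about -5, D: about -2. Region D is closest to zero.

D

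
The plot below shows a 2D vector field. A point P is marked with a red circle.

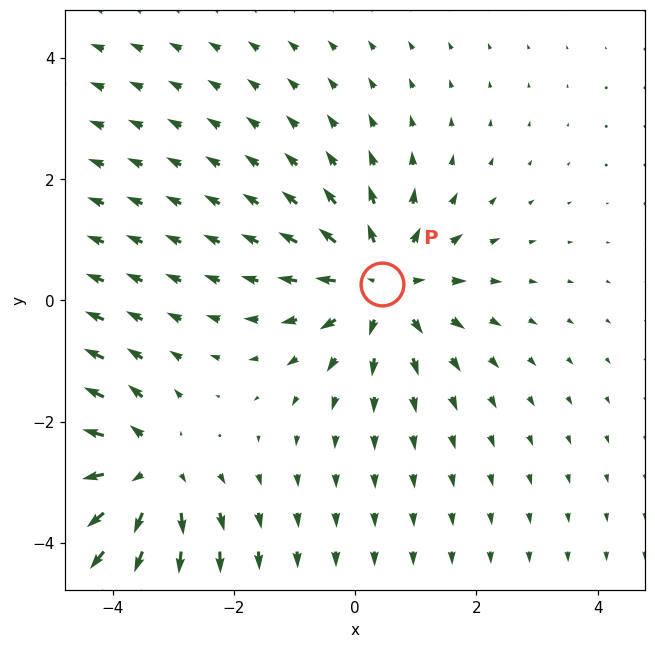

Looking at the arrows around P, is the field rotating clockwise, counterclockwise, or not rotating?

Near P at (0.4, 0.3) the arrows show no circulation. The curl there is ≈0.

not rotating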